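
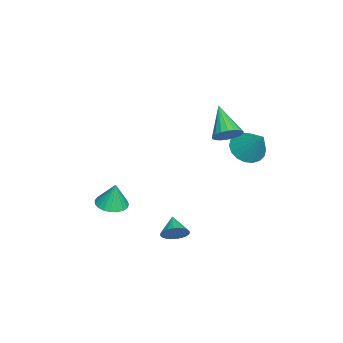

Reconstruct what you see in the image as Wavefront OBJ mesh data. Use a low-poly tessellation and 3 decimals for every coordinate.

v -1.965 2.419 0.572
v -1.425 2.506 1.223
v -3.435 1.701 1.888
v -1.599 2.842 1.212
v -1.845 3.094 1.074
v -2.115 3.213 0.837
v -2.355 3.174 0.548
v -2.518 2.986 0.263
v -2.571 2.685 0.039
v -2.505 2.332 -0.079
v -2.331 1.996 -0.068
v -2.085 1.744 0.07
v -1.815 1.626 0.307
v -1.574 1.664 0.596
v -1.411 1.853 0.881
v -1.358 2.153 1.105
v 3.432 0.601 -3.618
v 3.815 0.08 -3.239
v 2.448 0.299 -3.042
v 3.846 0.313 -3.064
v 3.814 0.589 -2.973
v 3.724 0.867 -2.981
v 3.589 1.105 -3.086
v 3.431 1.266 -3.272
v 3.272 1.326 -3.51
v 3.138 1.276 -3.765
v 3.049 1.122 -3.998
v 3.018 0.89 -4.173
v 3.05 0.614 -4.264
v 3.14 0.335 -4.256
v 3.275 0.097 -4.151
v 3.433 -0.064 -3.965
v 3.591 -0.123 -3.727
v 3.726 -0.073 -3.471
v 0.037 -3.337 -4.007
v 0.926 -3.231 -4.098
v 0.163 -3.083 -2.493
v 0.801 -2.882 -4.147
v 0.543 -2.611 -4.171
v 0.198 -2.466 -4.167
v -0.175 -2.472 -4.135
v -0.511 -2.627 -4.081
v -0.752 -2.905 -4.014
v -0.857 -3.258 -3.946
v -0.807 -3.624 -3.888
v -0.612 -3.941 -3.851
v -0.304 -4.154 -3.841
v 0.063 -4.225 -3.86
v 0.426 -4.142 -3.904
v 0.721 -3.921 -3.965
v 0.898 -3.599 -4.034
v -3.858 3.215 -1.418
v -2.945 3.18 -1.975
v -2.922 4.165 0.058
v -3.139 3.591 -2.116
v -3.476 3.928 -2.119
v -3.889 4.123 -1.983
v -4.295 4.138 -1.736
v -4.615 3.971 -1.425
v -4.785 3.654 -1.113
v -4.771 3.249 -0.862
v -4.577 2.838 -0.721
v -4.24 2.502 -0.718
v -3.827 2.307 -0.853
v -3.421 2.291 -1.101
v -3.101 2.459 -1.412
v -2.931 2.776 -1.723
f 2 1 4
f 2 4 3
f 4 1 5
f 4 5 3
f 5 1 6
f 5 6 3
f 6 1 7
f 6 7 3
f 7 1 8
f 7 8 3
f 8 1 9
f 8 9 3
f 9 1 10
f 9 10 3
f 10 1 11
f 10 11 3
f 11 1 12
f 11 12 3
f 12 1 13
f 12 13 3
f 13 1 14
f 13 14 3
f 14 1 15
f 14 15 3
f 15 1 16
f 15 16 3
f 16 1 2
f 16 2 3
f 18 17 20
f 18 20 19
f 20 17 21
f 20 21 19
f 21 17 22
f 21 22 19
f 22 17 23
f 22 23 19
f 23 17 24
f 23 24 19
f 24 17 25
f 24 25 19
f 25 17 26
f 25 26 19
f 26 17 27
f 26 27 19
f 27 17 28
f 27 28 19
f 28 17 29
f 28 29 19
f 29 17 30
f 29 30 19
f 30 17 31
f 30 31 19
f 31 17 32
f 31 32 19
f 32 17 33
f 32 33 19
f 33 17 34
f 33 34 19
f 34 17 18
f 34 18 19
f 36 35 38
f 36 38 37
f 38 35 39
f 38 39 37
f 39 35 40
f 39 40 37
f 40 35 41
f 40 41 37
f 41 35 42
f 41 42 37
f 42 35 43
f 42 43 37
f 43 35 44
f 43 44 37
f 44 35 45
f 44 45 37
f 45 35 46
f 45 46 37
f 46 35 47
f 46 47 37
f 47 35 48
f 47 48 37
f 48 35 49
f 48 49 37
f 49 35 50
f 49 50 37
f 50 35 51
f 50 51 37
f 51 35 36
f 51 36 37
f 53 52 55
f 53 55 54
f 55 52 56
f 55 56 54
f 56 52 57
f 56 57 54
f 57 52 58
f 57 58 54
f 58 52 59
f 58 59 54
f 59 52 60
f 59 60 54
f 60 52 61
f 60 61 54
f 61 52 62
f 61 62 54
f 62 52 63
f 62 63 54
f 63 52 64
f 63 64 54
f 64 52 65
f 64 65 54
f 65 52 66
f 65 66 54
f 66 52 67
f 66 67 54
f 67 52 53
f 67 53 54



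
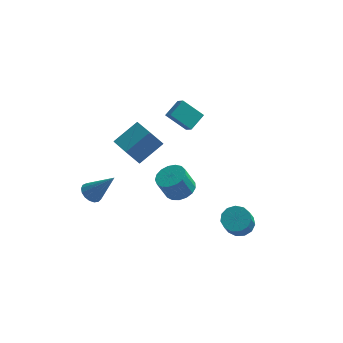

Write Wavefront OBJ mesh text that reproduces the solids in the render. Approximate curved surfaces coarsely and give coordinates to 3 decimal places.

v -3.223 1.511 -0.318
v -1.952 2.646 0.729
v -4.244 3.082 -0.781
v -2.973 4.217 0.266
v -2.447 1.683 -1.446
v -1.176 2.818 -0.399
v -3.468 3.254 -1.909
v -2.197 4.389 -0.862
v 0.231 2.508 1.372
v -1.034 2.668 2.434
v 0.841 3.486 1.951
v -0.425 3.646 3.014
v 0.625 1.934 1.926
v -0.641 2.094 2.989
v 1.234 2.912 2.506
v -0.031 3.072 3.568
v 3.985 -2.004 -2.939
v 4.88 -2.062 -2.87
v 4.731 -2.914 -1.633
v 3.835 -2.856 -1.701
v 4.743 -1.653 -2.605
v 4.593 -2.505 -1.367
v 4.365 -1.354 -2.445
v 4.215 -2.207 -1.208
v 3.867 -1.262 -2.443
v 3.717 -2.115 -1.205
v 3.405 -1.406 -2.597
v 3.256 -2.258 -1.36
v 3.128 -1.739 -2.86
v 2.978 -2.591 -1.623
v 3.123 -2.157 -3.148
v 2.973 -3.009 -1.911
v 3.392 -2.526 -3.37
v 3.242 -3.378 -2.132
v 3.848 -2.729 -3.454
v 3.698 -3.581 -2.217
v 4.349 -2.702 -3.375
v 4.199 -3.554 -2.138
v 4.733 -2.453 -3.158
v 4.583 -3.306 -1.92
v 0.66 -2.988 0.752
v 1.534 -3.099 1.081
v 0.993 -3.343 2.436
v 0.12 -3.232 2.108
v 1.456 -2.658 1.129
v 0.915 -2.902 2.485
v 1.196 -2.293 1.09
v 0.655 -2.537 2.446
v 0.813 -2.088 0.975
v 0.272 -2.332 2.331
v 0.395 -2.088 0.808
v -0.146 -2.332 2.164
v 0.038 -2.295 0.628
v -0.503 -2.539 1.984
v -0.177 -2.66 0.477
v -0.717 -2.904 1.833
v -0.199 -3.101 0.389
v -0.74 -3.345 1.745
v -0.025 -3.516 0.384
v -0.566 -3.76 1.74
v 0.306 -3.809 0.463
v -0.234 -4.053 1.819
v 0.719 -3.915 0.609
v 0.178 -4.159 1.964
v 1.118 -3.808 0.787
v 0.577 -4.052 2.143
v 1.412 -3.514 0.957
v 0.871 -3.758 2.313
v -4.34 -3.724 0.442
v -3.873 -4.106 0.032
v -2.98 -3.816 2.078
v -3.782 -3.774 -0.025
v -3.819 -3.43 0.025
v -3.975 -3.153 0.17
v -4.215 -3.008 0.378
v -4.484 -3.026 0.601
v -4.72 -3.205 0.787
v -4.869 -3.502 0.894
v -4.897 -3.85 0.898
v -4.797 -4.17 0.797
v -4.593 -4.387 0.615
v -4.331 -4.452 0.393
v -4.071 -4.351 0.183
f 2 4 1
f 5 2 1
f 1 4 3
f 3 5 1
f 2 8 4
f 6 2 5
f 6 8 2
f 4 8 3
f 7 5 3
f 3 8 7
f 7 6 5
f 8 6 7
f 10 12 9
f 13 10 9
f 9 12 11
f 11 13 9
f 10 16 12
f 14 10 13
f 14 16 10
f 12 16 11
f 15 13 11
f 11 16 15
f 15 14 13
f 16 14 15
f 18 17 21
f 18 21 19
f 19 21 22
f 19 22 20
f 21 17 23
f 21 23 22
f 22 23 24
f 22 24 20
f 23 17 25
f 23 25 24
f 24 25 26
f 24 26 20
f 25 17 27
f 25 27 26
f 26 27 28
f 26 28 20
f 27 17 29
f 27 29 28
f 28 29 30
f 28 30 20
f 29 17 31
f 29 31 30
f 30 31 32
f 30 32 20
f 31 17 33
f 31 33 32
f 32 33 34
f 32 34 20
f 33 17 35
f 33 35 34
f 34 35 36
f 34 36 20
f 35 17 37
f 35 37 36
f 36 37 38
f 36 38 20
f 37 17 39
f 37 39 38
f 38 39 40
f 38 40 20
f 39 17 18
f 39 18 40
f 40 18 19
f 40 19 20
f 42 41 45
f 42 45 43
f 43 45 46
f 43 46 44
f 45 41 47
f 45 47 46
f 46 47 48
f 46 48 44
f 47 41 49
f 47 49 48
f 48 49 50
f 48 50 44
f 49 41 51
f 49 51 50
f 50 51 52
f 50 52 44
f 51 41 53
f 51 53 52
f 52 53 54
f 52 54 44
f 53 41 55
f 53 55 54
f 54 55 56
f 54 56 44
f 55 41 57
f 55 57 56
f 56 57 58
f 56 58 44
f 57 41 59
f 57 59 58
f 58 59 60
f 58 60 44
f 59 41 61
f 59 61 60
f 60 61 62
f 60 62 44
f 61 41 63
f 61 63 62
f 62 63 64
f 62 64 44
f 63 41 65
f 63 65 64
f 64 65 66
f 64 66 44
f 65 41 67
f 65 67 66
f 66 67 68
f 66 68 44
f 67 41 42
f 67 42 68
f 68 42 43
f 68 43 44
f 70 69 72
f 70 72 71
f 72 69 73
f 72 73 71
f 73 69 74
f 73 74 71
f 74 69 75
f 74 75 71
f 75 69 76
f 75 76 71
f 76 69 77
f 76 77 71
f 77 69 78
f 77 78 71
f 78 69 79
f 78 79 71
f 79 69 80
f 79 80 71
f 80 69 81
f 80 81 71
f 81 69 82
f 81 82 71
f 82 69 83
f 82 83 71
f 83 69 70
f 83 70 71



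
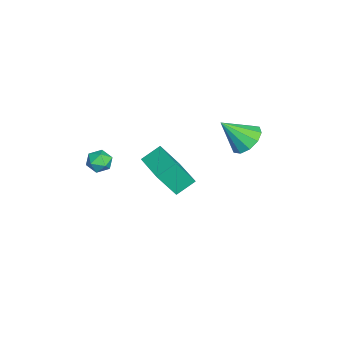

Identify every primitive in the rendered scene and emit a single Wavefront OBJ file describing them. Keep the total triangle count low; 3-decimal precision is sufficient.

v -3.968 -0.834 -2.174
v -4.487 0.059 -1.543
v -4.3 0.088 -3.754
v -4.819 0.981 -3.124
v -2.241 0.059 -2.016
v -2.76 0.952 -1.386
v -2.573 0.981 -3.597
v -3.092 1.874 -2.966
v -0.163 -2.02 0.926
v 0.266 -1.749 1.384
v 0.434 -2.951 0.916
v 0.863 -2.68 1.374
v 0.224 -2.841 1.557
v -0.145 -2.266 1.563
v 0.845 -2.434 0.737
v 0.476 -1.859 0.743
v 0.889 -2.006 1.267
v 0.505 -2.257 1.774
v 0.195 -2.443 0.526
v -0.189 -2.694 1.033
v -3.679 4.263 -0.178
v -3.017 4.816 0.266
v -3.521 3.017 1.138
v -3.557 4.969 0.476
v -4.144 4.853 0.435
v -4.553 4.511 0.161
v -4.628 4.075 -0.243
v -4.34 3.711 -0.623
v -3.8 3.557 -0.832
v -3.213 3.674 -0.792
v -2.804 4.015 -0.517
v -2.729 4.452 -0.113
f 2 4 1
f 5 2 1
f 1 4 3
f 3 5 1
f 2 8 4
f 6 2 5
f 6 8 2
f 4 8 3
f 7 5 3
f 3 8 7
f 7 6 5
f 8 6 7
f 9 20 14
f 9 14 10
f 9 10 16
f 9 16 19
f 9 19 20
f 10 14 18
f 14 20 13
f 20 19 11
f 19 16 15
f 16 10 17
f 12 18 13
f 12 13 11
f 12 11 15
f 12 15 17
f 12 17 18
f 13 18 14
f 11 13 20
f 15 11 19
f 17 15 16
f 18 17 10
f 22 21 24
f 22 24 23
f 24 21 25
f 24 25 23
f 25 21 26
f 25 26 23
f 26 21 27
f 26 27 23
f 27 21 28
f 27 28 23
f 28 21 29
f 28 29 23
f 29 21 30
f 29 30 23
f 30 21 31
f 30 31 23
f 31 21 32
f 31 32 23
f 32 21 22
f 32 22 23



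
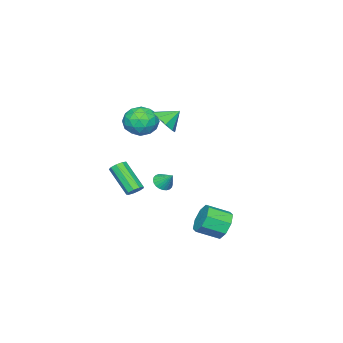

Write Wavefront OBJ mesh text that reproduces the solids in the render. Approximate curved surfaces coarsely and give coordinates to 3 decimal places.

v -1.413 -2.747 2.061
v -0.291 -2.471 2.022
v -1.069 -4.289 1.058
v 0.053 -4.013 1.019
v -0.428 -4.337 2.019
v -0.64 -3.384 2.639
v -0.72 -3.376 0.441
v -0.932 -2.423 1.061
v 0.138 -2.86 1.02
v 0.318 -3.454 1.996
v -1.678 -3.306 1.084
v -1.498 -3.9 2.06
v -0.882 -2.474 2.13
v -0.478 -4.286 0.95
v -0.761 -4.477 1.539
v -0.101 -4.315 1.515
v -1.088 -3.01 2.492
v -0.428 -2.848 2.469
v -0.509 -3.945 2.468
v -0.932 -3.912 0.611
v -0.272 -3.75 0.588
v -1.259 -2.445 1.565
v -0.599 -2.283 1.541
v -0.851 -2.815 0.612
v 0.03 -2.54 1.518
v 0.232 -3.446 0.928
v -0.222 -3.072 0.588
v -0.347 -2.511 0.953
v 0.136 -2.889 2.091
v 0.338 -3.796 1.502
v 0.055 -3.986 2.09
v -0.07 -3.426 2.454
v 0.388 -3.118 1.503
v -1.698 -2.964 1.578
v -1.496 -3.871 0.989
v -1.29 -3.334 0.626
v -1.415 -2.774 0.99
v -1.592 -3.314 2.152
v -1.39 -4.22 1.562
v -1.013 -4.249 2.127
v -1.138 -3.688 2.492
v -1.748 -3.642 1.577
v -1.033 -2.053 -3.284
v -0.59 -1.722 -3.662
v -0.927 -1.247 -2.456
v -0.814 -1.613 -3.74
v -1.072 -1.571 -3.748
v -1.324 -1.602 -3.685
v -1.532 -1.701 -3.562
v -1.663 -1.855 -3.396
v -1.699 -2.038 -3.213
v -1.634 -2.223 -3.041
v -1.477 -2.383 -2.906
v -1.252 -2.492 -2.828
v -0.994 -2.535 -2.82
v -0.743 -2.504 -2.883
v -0.535 -2.404 -3.006
v -0.403 -2.251 -3.172
v -0.367 -2.068 -3.355
v -0.433 -1.882 -3.527
v 1.828 4.349 -3.677
v 2.513 4.49 -4.406
v 3.396 3.471 -3.773
v 2.712 3.331 -3.043
v 2.623 4.96 -3.803
v 3.506 3.941 -3.169
v 2.267 5.073 -3.126
v 3.151 4.054 -2.492
v 1.655 4.762 -2.771
v 2.538 3.743 -2.138
v 1.144 4.209 -2.947
v 2.027 3.19 -2.314
v 1.034 3.739 -3.551
v 1.917 2.72 -2.917
v 1.389 3.626 -4.228
v 2.273 2.607 -3.594
v 2.002 3.937 -4.582
v 2.885 2.918 -3.949
v 1.579 -2.1 -2.964
v 2.008 -1.886 -2.638
v 1.65 -3.425 -1.151
v 1.221 -3.64 -1.476
v 1.665 -1.712 -2.541
v 1.307 -3.251 -1.054
v 1.281 -1.721 -2.642
v 0.923 -3.26 -1.155
v 1.037 -1.907 -2.893
v 0.679 -3.446 -1.406
v 1.046 -2.183 -3.178
v 0.688 -3.722 -1.69
v 1.305 -2.421 -3.362
v 0.947 -3.96 -1.874
v 1.692 -2.509 -3.359
v 1.334 -4.048 -1.872
v 2.026 -2.406 -3.172
v 1.668 -3.945 -1.685
v 2.151 -2.159 -2.887
v 1.793 -3.699 -1.4
v 0.607 -0.78 2.628
v 1.33 -0.136 2.835
v -0.147 -0.18 3.392
v 0.968 0.084 2.306
v 0.438 -0.101 1.928
v -0.013 -0.603 1.877
v -0.174 -1.188 2.177
v 0.03 -1.582 2.689
v 0.505 -1.601 3.171
v 1.027 -1.236 3.4
v 1.353 -0.657 3.267
f 1 38 17
f 38 12 41
f 17 41 6
f 38 41 17
f 1 17 13
f 17 6 18
f 13 18 2
f 17 18 13
f 1 13 22
f 13 2 23
f 22 23 8
f 13 23 22
f 1 22 34
f 22 8 37
f 34 37 11
f 22 37 34
f 1 34 38
f 34 11 42
f 38 42 12
f 34 42 38
f 2 18 29
f 18 6 32
f 29 32 10
f 18 32 29
f 6 41 19
f 41 12 40
f 19 40 5
f 41 40 19
f 12 42 39
f 42 11 35
f 39 35 3
f 42 35 39
f 11 37 36
f 37 8 24
f 36 24 7
f 37 24 36
f 8 23 28
f 23 2 25
f 28 25 9
f 23 25 28
f 4 30 16
f 30 10 31
f 16 31 5
f 30 31 16
f 4 16 14
f 16 5 15
f 14 15 3
f 16 15 14
f 4 14 21
f 14 3 20
f 21 20 7
f 14 20 21
f 4 21 26
f 21 7 27
f 26 27 9
f 21 27 26
f 4 26 30
f 26 9 33
f 30 33 10
f 26 33 30
f 5 31 19
f 31 10 32
f 19 32 6
f 31 32 19
f 3 15 39
f 15 5 40
f 39 40 12
f 15 40 39
f 7 20 36
f 20 3 35
f 36 35 11
f 20 35 36
f 9 27 28
f 27 7 24
f 28 24 8
f 27 24 28
f 10 33 29
f 33 9 25
f 29 25 2
f 33 25 29
f 44 43 46
f 44 46 45
f 46 43 47
f 46 47 45
f 47 43 48
f 47 48 45
f 48 43 49
f 48 49 45
f 49 43 50
f 49 50 45
f 50 43 51
f 50 51 45
f 51 43 52
f 51 52 45
f 52 43 53
f 52 53 45
f 53 43 54
f 53 54 45
f 54 43 55
f 54 55 45
f 55 43 56
f 55 56 45
f 56 43 57
f 56 57 45
f 57 43 58
f 57 58 45
f 58 43 59
f 58 59 45
f 59 43 60
f 59 60 45
f 60 43 44
f 60 44 45
f 62 61 65
f 62 65 63
f 63 65 66
f 63 66 64
f 65 61 67
f 65 67 66
f 66 67 68
f 66 68 64
f 67 61 69
f 67 69 68
f 68 69 70
f 68 70 64
f 69 61 71
f 69 71 70
f 70 71 72
f 70 72 64
f 71 61 73
f 71 73 72
f 72 73 74
f 72 74 64
f 73 61 75
f 73 75 74
f 74 75 76
f 74 76 64
f 75 61 77
f 75 77 76
f 76 77 78
f 76 78 64
f 77 61 62
f 77 62 78
f 78 62 63
f 78 63 64
f 80 79 83
f 80 83 81
f 81 83 84
f 81 84 82
f 83 79 85
f 83 85 84
f 84 85 86
f 84 86 82
f 85 79 87
f 85 87 86
f 86 87 88
f 86 88 82
f 87 79 89
f 87 89 88
f 88 89 90
f 88 90 82
f 89 79 91
f 89 91 90
f 90 91 92
f 90 92 82
f 91 79 93
f 91 93 92
f 92 93 94
f 92 94 82
f 93 79 95
f 93 95 94
f 94 95 96
f 94 96 82
f 95 79 97
f 95 97 96
f 96 97 98
f 96 98 82
f 97 79 80
f 97 80 98
f 98 80 81
f 98 81 82
f 100 99 102
f 100 102 101
f 102 99 103
f 102 103 101
f 103 99 104
f 103 104 101
f 104 99 105
f 104 105 101
f 105 99 106
f 105 106 101
f 106 99 107
f 106 107 101
f 107 99 108
f 107 108 101
f 108 99 109
f 108 109 101
f 109 99 100
f 109 100 101



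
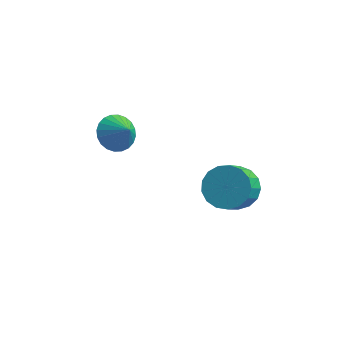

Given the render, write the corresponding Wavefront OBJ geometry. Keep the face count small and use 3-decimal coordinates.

v -3.793 3.111 -1.232
v -3.381 2.615 -1.816
v -3.087 2.729 -0.408
v -3.202 2.903 -1.835
v -3.114 3.223 -1.763
v -3.128 3.525 -1.61
v -3.245 3.765 -1.399
v -3.444 3.905 -1.163
v -3.697 3.924 -0.937
v -3.964 3.819 -0.756
v -4.206 3.607 -0.647
v -4.384 3.319 -0.628
v -4.473 2.999 -0.7
v -4.458 2.697 -0.853
v -4.342 2.457 -1.064
v -4.142 2.317 -1.3
v -3.89 2.298 -1.526
v -3.622 2.403 -1.707
v 1.134 3.347 -3.44
v 2.093 3.115 -3.605
v 2.024 1.961 -2.386
v 1.066 2.193 -2.22
v 2.114 3.462 -3.275
v 2.045 2.308 -2.056
v 1.911 3.782 -2.984
v 1.842 2.628 -1.765
v 1.529 4.003 -2.796
v 1.461 2.849 -1.577
v 1.058 4.073 -2.756
v 0.989 2.919 -1.537
v 0.603 3.977 -2.873
v 0.535 2.823 -1.654
v 0.271 3.737 -3.119
v 0.202 2.583 -1.9
v 0.136 3.407 -3.439
v 0.068 2.253 -2.22
v 0.23 3.063 -3.759
v 0.161 1.91 -2.54
v 0.531 2.785 -4.005
v 0.463 1.631 -2.786
v 0.97 2.635 -4.123
v 0.902 1.481 -2.903
v 1.447 2.648 -4.083
v 1.379 1.495 -2.864
v 1.852 2.822 -3.896
v 1.784 1.668 -2.677
f 2 1 4
f 2 4 3
f 4 1 5
f 4 5 3
f 5 1 6
f 5 6 3
f 6 1 7
f 6 7 3
f 7 1 8
f 7 8 3
f 8 1 9
f 8 9 3
f 9 1 10
f 9 10 3
f 10 1 11
f 10 11 3
f 11 1 12
f 11 12 3
f 12 1 13
f 12 13 3
f 13 1 14
f 13 14 3
f 14 1 15
f 14 15 3
f 15 1 16
f 15 16 3
f 16 1 17
f 16 17 3
f 17 1 18
f 17 18 3
f 18 1 2
f 18 2 3
f 20 19 23
f 20 23 21
f 21 23 24
f 21 24 22
f 23 19 25
f 23 25 24
f 24 25 26
f 24 26 22
f 25 19 27
f 25 27 26
f 26 27 28
f 26 28 22
f 27 19 29
f 27 29 28
f 28 29 30
f 28 30 22
f 29 19 31
f 29 31 30
f 30 31 32
f 30 32 22
f 31 19 33
f 31 33 32
f 32 33 34
f 32 34 22
f 33 19 35
f 33 35 34
f 34 35 36
f 34 36 22
f 35 19 37
f 35 37 36
f 36 37 38
f 36 38 22
f 37 19 39
f 37 39 38
f 38 39 40
f 38 40 22
f 39 19 41
f 39 41 40
f 40 41 42
f 40 42 22
f 41 19 43
f 41 43 42
f 42 43 44
f 42 44 22
f 43 19 45
f 43 45 44
f 44 45 46
f 44 46 22
f 45 19 20
f 45 20 46
f 46 20 21
f 46 21 22



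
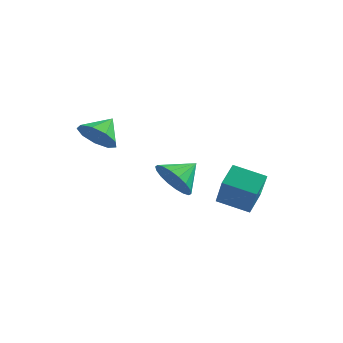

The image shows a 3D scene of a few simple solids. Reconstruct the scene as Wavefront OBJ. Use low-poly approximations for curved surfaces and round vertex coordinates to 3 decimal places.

v 2.542 0.82 -1.236
v 2.571 1.882 -0.636
v 1.871 1.75 -2.85
v 1.9 2.812 -2.25
v 4 1.048 -1.71
v 4.029 2.11 -1.11
v 3.329 1.978 -3.324
v 3.358 3.04 -2.724
v 2.078 -2.904 0.417
v 2.907 -3.015 -0.13
v 2.622 -1.916 1.043
v 2.667 -2.729 -0.372
v 2.309 -2.478 -0.457
v 1.906 -2.311 -0.37
v 1.537 -2.262 -0.126
v 1.275 -2.34 0.225
v 1.172 -2.529 0.614
v 1.248 -2.793 0.964
v 1.489 -3.079 1.206
v 1.846 -3.33 1.292
v 2.249 -3.497 1.204
v 2.618 -3.546 0.961
v 2.881 -3.468 0.61
v 2.984 -3.279 0.22
v -1.091 -3.236 2.351
v -0.171 -3.423 2.312
v -0.869 -2.284 3.029
v -0.338 -3.037 1.825
v -0.858 -2.745 1.584
v -1.487 -2.682 1.703
v -1.93 -2.879 2.124
v -1.982 -3.243 2.652
v -1.616 -3.603 3.039
v -1.005 -3.792 3.104
v -0.434 -3.721 2.817
f 2 4 1
f 5 2 1
f 1 4 3
f 3 5 1
f 2 8 4
f 6 2 5
f 6 8 2
f 4 8 3
f 7 5 3
f 3 8 7
f 7 6 5
f 8 6 7
f 10 9 12
f 10 12 11
f 12 9 13
f 12 13 11
f 13 9 14
f 13 14 11
f 14 9 15
f 14 15 11
f 15 9 16
f 15 16 11
f 16 9 17
f 16 17 11
f 17 9 18
f 17 18 11
f 18 9 19
f 18 19 11
f 19 9 20
f 19 20 11
f 20 9 21
f 20 21 11
f 21 9 22
f 21 22 11
f 22 9 23
f 22 23 11
f 23 9 24
f 23 24 11
f 24 9 10
f 24 10 11
f 26 25 28
f 26 28 27
f 28 25 29
f 28 29 27
f 29 25 30
f 29 30 27
f 30 25 31
f 30 31 27
f 31 25 32
f 31 32 27
f 32 25 33
f 32 33 27
f 33 25 34
f 33 34 27
f 34 25 35
f 34 35 27
f 35 25 26
f 35 26 27



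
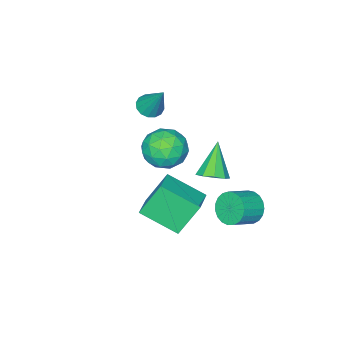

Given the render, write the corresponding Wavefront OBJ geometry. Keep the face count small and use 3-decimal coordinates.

v -1.531 -1.542 -0.471
v -0.934 -1.736 -0.417
v -1.349 -0.538 1.131
v -0.918 -1.461 -0.592
v -1.066 -1.208 -0.734
v -1.338 -1.044 -0.805
v -1.662 -1.013 -0.788
v -1.951 -1.124 -0.685
v -2.128 -1.348 -0.526
v -2.144 -1.623 -0.351
v -1.996 -1.876 -0.209
v -1.724 -2.04 -0.137
v -1.399 -2.071 -0.155
v -1.11 -1.96 -0.258
v -1.811 3.985 -3.873
v -1.482 4.54 -4.363
v -0.42 4.409 -3.798
v -0.749 3.855 -3.307
v -1.594 4.73 -4.108
v -0.532 4.599 -3.543
v -1.744 4.79 -3.812
v -0.682 4.659 -3.247
v -1.905 4.712 -3.527
v -0.843 4.581 -2.962
v -2.05 4.508 -3.302
v -0.988 4.377 -2.737
v -2.154 4.214 -3.175
v -1.092 4.083 -2.61
v -2.198 3.88 -3.169
v -1.136 3.749 -2.604
v -2.176 3.565 -3.284
v -1.114 3.434 -2.719
v -2.09 3.322 -3.502
v -1.028 3.191 -2.937
v -1.956 3.194 -3.783
v -0.894 3.063 -3.218
v -1.797 3.203 -4.08
v -0.735 3.072 -3.515
v -1.641 3.347 -4.341
v -0.579 3.216 -3.776
v -1.513 3.601 -4.521
v -0.452 3.47 -3.956
v -1.438 3.923 -4.589
v -0.376 3.792 -4.024
v -1.427 4.255 -4.533
v -0.365 4.124 -3.968
v -0.001 1.027 -2.423
v 1.04 1.701 -2.068
v -0.715 2.574 -3.265
v 0.326 3.248 -2.91
v 0.814 0.572 -3.95
v 1.855 1.246 -3.595
v 0.1 2.119 -4.792
v 1.141 2.793 -4.437
v -0.786 2.827 -1.885
v -0.196 2.847 -1.474
v -1.694 2.253 -0.555
v -0.433 3.278 -1.45
v -0.835 3.498 -1.629
v -1.215 3.404 -1.929
v -1.394 3.04 -2.208
v -1.289 2.576 -2.336
v -0.949 2.23 -2.254
v -0.532 2.163 -1.999
v -0.235 2.407 -1.691
v -1.956 -0.095 -1.762
v -1.271 0.699 -1.536
v -0.709 -0.919 -2.644
v -0.024 -0.125 -2.418
v -0.365 -0.778 -1.638
v -1.136 -0.269 -1.093
v -0.844 0.049 -3.087
v -1.615 0.558 -2.542
v -0.584 0.788 -2.354
v -0.288 0.277 -1.459
v -1.692 -0.497 -2.721
v -1.396 -1.008 -1.826
v -1.723 0.374 -1.571
v -0.257 -0.594 -2.609
v -0.458 -0.978 -2.15
v -0.055 -0.511 -2.017
v -1.643 -0.195 -1.311
v -1.241 0.272 -1.178
v -0.709 -0.596 -1.239
v -0.739 -0.492 -3.002
v -0.337 -0.025 -2.869
v -1.925 0.291 -2.163
v -1.522 0.758 -2.03
v -1.271 0.376 -2.941
v -0.917 0.893 -1.919
v -0.184 0.409 -2.438
v -0.666 0.511 -2.831
v -1.119 0.81 -2.511
v -0.743 0.593 -1.393
v -0.01 0.108 -1.912
v -0.21 -0.275 -1.454
v -0.663 0.024 -1.133
v -0.339 0.645 -1.874
v -1.97 -0.328 -2.268
v -1.237 -0.813 -2.787
v -1.317 -0.244 -3.047
v -1.77 0.055 -2.726
v -1.796 -0.629 -1.742
v -1.063 -1.113 -2.261
v -0.861 -1.03 -1.669
v -1.314 -0.731 -1.349
v -1.641 -0.865 -2.306
f 2 1 4
f 2 4 3
f 4 1 5
f 4 5 3
f 5 1 6
f 5 6 3
f 6 1 7
f 6 7 3
f 7 1 8
f 7 8 3
f 8 1 9
f 8 9 3
f 9 1 10
f 9 10 3
f 10 1 11
f 10 11 3
f 11 1 12
f 11 12 3
f 12 1 13
f 12 13 3
f 13 1 14
f 13 14 3
f 14 1 2
f 14 2 3
f 16 15 19
f 16 19 17
f 17 19 20
f 17 20 18
f 19 15 21
f 19 21 20
f 20 21 22
f 20 22 18
f 21 15 23
f 21 23 22
f 22 23 24
f 22 24 18
f 23 15 25
f 23 25 24
f 24 25 26
f 24 26 18
f 25 15 27
f 25 27 26
f 26 27 28
f 26 28 18
f 27 15 29
f 27 29 28
f 28 29 30
f 28 30 18
f 29 15 31
f 29 31 30
f 30 31 32
f 30 32 18
f 31 15 33
f 31 33 32
f 32 33 34
f 32 34 18
f 33 15 35
f 33 35 34
f 34 35 36
f 34 36 18
f 35 15 37
f 35 37 36
f 36 37 38
f 36 38 18
f 37 15 39
f 37 39 38
f 38 39 40
f 38 40 18
f 39 15 41
f 39 41 40
f 40 41 42
f 40 42 18
f 41 15 43
f 41 43 42
f 42 43 44
f 42 44 18
f 43 15 45
f 43 45 44
f 44 45 46
f 44 46 18
f 45 15 16
f 45 16 46
f 46 16 17
f 46 17 18
f 48 50 47
f 51 48 47
f 47 50 49
f 49 51 47
f 48 54 50
f 52 48 51
f 52 54 48
f 50 54 49
f 53 51 49
f 49 54 53
f 53 52 51
f 54 52 53
f 56 55 58
f 56 58 57
f 58 55 59
f 58 59 57
f 59 55 60
f 59 60 57
f 60 55 61
f 60 61 57
f 61 55 62
f 61 62 57
f 62 55 63
f 62 63 57
f 63 55 64
f 63 64 57
f 64 55 65
f 64 65 57
f 65 55 56
f 65 56 57
f 66 103 82
f 103 77 106
f 82 106 71
f 103 106 82
f 66 82 78
f 82 71 83
f 78 83 67
f 82 83 78
f 66 78 87
f 78 67 88
f 87 88 73
f 78 88 87
f 66 87 99
f 87 73 102
f 99 102 76
f 87 102 99
f 66 99 103
f 99 76 107
f 103 107 77
f 99 107 103
f 67 83 94
f 83 71 97
f 94 97 75
f 83 97 94
f 71 106 84
f 106 77 105
f 84 105 70
f 106 105 84
f 77 107 104
f 107 76 100
f 104 100 68
f 107 100 104
f 76 102 101
f 102 73 89
f 101 89 72
f 102 89 101
f 73 88 93
f 88 67 90
f 93 90 74
f 88 90 93
f 69 95 81
f 95 75 96
f 81 96 70
f 95 96 81
f 69 81 79
f 81 70 80
f 79 80 68
f 81 80 79
f 69 79 86
f 79 68 85
f 86 85 72
f 79 85 86
f 69 86 91
f 86 72 92
f 91 92 74
f 86 92 91
f 69 91 95
f 91 74 98
f 95 98 75
f 91 98 95
f 70 96 84
f 96 75 97
f 84 97 71
f 96 97 84
f 68 80 104
f 80 70 105
f 104 105 77
f 80 105 104
f 72 85 101
f 85 68 100
f 101 100 76
f 85 100 101
f 74 92 93
f 92 72 89
f 93 89 73
f 92 89 93
f 75 98 94
f 98 74 90
f 94 90 67
f 98 90 94



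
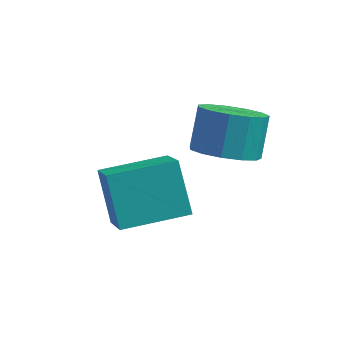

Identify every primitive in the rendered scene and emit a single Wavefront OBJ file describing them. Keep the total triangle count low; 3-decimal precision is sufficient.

v -0.225 -2.131 1.144
v 0.374 -3.367 2.384
v 1.563 -1.155 1.253
v 2.163 -2.392 2.492
v 0.397 -3.128 -0.152
v 0.997 -4.365 1.087
v 2.186 -2.153 -0.044
v 2.785 -3.389 1.196
v 3.362 -1.922 2.634
v 4.353 -1.79 2.491
v 4.389 -0.905 3.563
v 3.398 -1.038 3.706
v 4.091 -1.396 2.175
v 4.127 -0.511 3.247
v 3.598 -1.169 2.004
v 3.634 -0.284 3.076
v 3.03 -1.181 2.034
v 3.066 -0.297 3.105
v 2.567 -1.429 2.254
v 2.603 -0.544 3.325
v 2.357 -1.833 2.595
v 2.393 -0.949 3.666
v 2.465 -2.266 2.948
v 2.502 -1.381 4.02
v 2.859 -2.589 3.202
v 2.895 -1.705 4.273
v 3.412 -2.701 3.275
v 3.448 -1.817 4.347
v 3.949 -2.566 3.145
v 3.986 -1.681 4.217
v 4.3 -2.226 2.853
v 4.336 -1.341 3.925
f 2 4 1
f 5 2 1
f 1 4 3
f 3 5 1
f 2 8 4
f 6 2 5
f 6 8 2
f 4 8 3
f 7 5 3
f 3 8 7
f 7 6 5
f 8 6 7
f 10 9 13
f 10 13 11
f 11 13 14
f 11 14 12
f 13 9 15
f 13 15 14
f 14 15 16
f 14 16 12
f 15 9 17
f 15 17 16
f 16 17 18
f 16 18 12
f 17 9 19
f 17 19 18
f 18 19 20
f 18 20 12
f 19 9 21
f 19 21 20
f 20 21 22
f 20 22 12
f 21 9 23
f 21 23 22
f 22 23 24
f 22 24 12
f 23 9 25
f 23 25 24
f 24 25 26
f 24 26 12
f 25 9 27
f 25 27 26
f 26 27 28
f 26 28 12
f 27 9 29
f 27 29 28
f 28 29 30
f 28 30 12
f 29 9 31
f 29 31 30
f 30 31 32
f 30 32 12
f 31 9 10
f 31 10 32
f 32 10 11
f 32 11 12



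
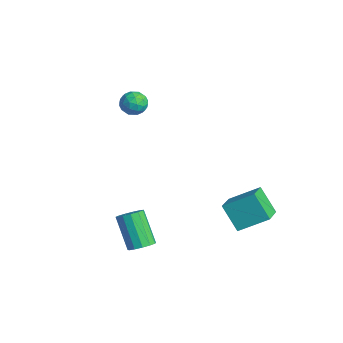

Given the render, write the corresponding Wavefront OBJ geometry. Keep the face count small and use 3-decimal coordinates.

v 3.166 2.336 -5.335
v 2.153 1.937 -3.99
v 3.838 3.794 -4.396
v 2.825 3.395 -3.051
v 4.415 1.345 -4.689
v 3.402 0.946 -3.344
v 5.087 2.803 -3.75
v 4.074 2.404 -2.405
v -3.127 -0.844 0.751
v -2.599 -0.495 1.256
v -2.761 -2.025 1.184
v -2.233 -1.676 1.689
v -3.028 -1.598 1.818
v -3.254 -0.868 1.551
v -2.106 -1.652 0.889
v -2.332 -0.922 0.622
v -1.967 -0.995 1.341
v -2.537 -0.961 1.915
v -2.823 -1.559 0.525
v -3.393 -1.525 1.099
v -2.895 -0.566 0.966
v -2.465 -1.954 1.474
v -2.932 -1.908 1.55
v -2.622 -1.703 1.847
v -3.28 -0.785 1.139
v -2.97 -0.58 1.435
v -3.222 -1.228 1.766
v -2.39 -1.94 1.005
v -2.08 -1.735 1.301
v -2.738 -0.817 0.593
v -2.428 -0.612 0.89
v -2.138 -1.292 0.674
v -2.213 -0.655 1.313
v -1.998 -1.349 1.567
v -1.924 -1.335 1.097
v -2.056 -0.906 0.94
v -2.548 -0.635 1.65
v -2.333 -1.329 1.904
v -2.801 -1.283 1.98
v -2.934 -0.854 1.823
v -2.177 -0.929 1.7
v -3.027 -1.191 0.536
v -2.812 -1.885 0.79
v -2.426 -1.666 0.617
v -2.559 -1.237 0.46
v -3.362 -1.171 0.873
v -3.147 -1.865 1.127
v -3.304 -1.614 1.5
v -3.436 -1.185 1.343
v -3.183 -1.591 0.74
v 4.317 -3.814 -4.243
v 4.885 -4.012 -3.83
v 3.652 -4.123 -2.184
v 3.083 -3.926 -2.597
v 4.868 -3.601 -3.815
v 3.635 -3.712 -2.169
v 4.676 -3.258 -3.936
v 3.443 -3.369 -2.29
v 4.37 -3.092 -4.154
v 3.136 -3.203 -2.508
v 4.047 -3.155 -4.401
v 2.813 -3.266 -2.755
v 3.809 -3.427 -4.597
v 2.576 -3.539 -2.951
v 3.733 -3.823 -4.681
v 2.499 -3.934 -3.035
v 3.842 -4.215 -4.626
v 2.609 -4.327 -2.98
v 4.102 -4.481 -4.449
v 2.868 -4.592 -2.803
v 4.43 -4.535 -4.207
v 3.196 -4.646 -2.561
v 4.722 -4.36 -3.976
v 3.489 -4.471 -2.33
f 2 4 1
f 5 2 1
f 1 4 3
f 3 5 1
f 2 8 4
f 6 2 5
f 6 8 2
f 4 8 3
f 7 5 3
f 3 8 7
f 7 6 5
f 8 6 7
f 9 46 25
f 46 20 49
f 25 49 14
f 46 49 25
f 9 25 21
f 25 14 26
f 21 26 10
f 25 26 21
f 9 21 30
f 21 10 31
f 30 31 16
f 21 31 30
f 9 30 42
f 30 16 45
f 42 45 19
f 30 45 42
f 9 42 46
f 42 19 50
f 46 50 20
f 42 50 46
f 10 26 37
f 26 14 40
f 37 40 18
f 26 40 37
f 14 49 27
f 49 20 48
f 27 48 13
f 49 48 27
f 20 50 47
f 50 19 43
f 47 43 11
f 50 43 47
f 19 45 44
f 45 16 32
f 44 32 15
f 45 32 44
f 16 31 36
f 31 10 33
f 36 33 17
f 31 33 36
f 12 38 24
f 38 18 39
f 24 39 13
f 38 39 24
f 12 24 22
f 24 13 23
f 22 23 11
f 24 23 22
f 12 22 29
f 22 11 28
f 29 28 15
f 22 28 29
f 12 29 34
f 29 15 35
f 34 35 17
f 29 35 34
f 12 34 38
f 34 17 41
f 38 41 18
f 34 41 38
f 13 39 27
f 39 18 40
f 27 40 14
f 39 40 27
f 11 23 47
f 23 13 48
f 47 48 20
f 23 48 47
f 15 28 44
f 28 11 43
f 44 43 19
f 28 43 44
f 17 35 36
f 35 15 32
f 36 32 16
f 35 32 36
f 18 41 37
f 41 17 33
f 37 33 10
f 41 33 37
f 52 51 55
f 52 55 53
f 53 55 56
f 53 56 54
f 55 51 57
f 55 57 56
f 56 57 58
f 56 58 54
f 57 51 59
f 57 59 58
f 58 59 60
f 58 60 54
f 59 51 61
f 59 61 60
f 60 61 62
f 60 62 54
f 61 51 63
f 61 63 62
f 62 63 64
f 62 64 54
f 63 51 65
f 63 65 64
f 64 65 66
f 64 66 54
f 65 51 67
f 65 67 66
f 66 67 68
f 66 68 54
f 67 51 69
f 67 69 68
f 68 69 70
f 68 70 54
f 69 51 71
f 69 71 70
f 70 71 72
f 70 72 54
f 71 51 73
f 71 73 72
f 72 73 74
f 72 74 54
f 73 51 52
f 73 52 74
f 74 52 53
f 74 53 54



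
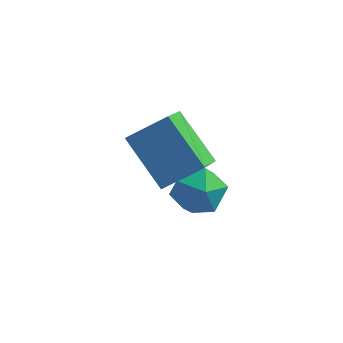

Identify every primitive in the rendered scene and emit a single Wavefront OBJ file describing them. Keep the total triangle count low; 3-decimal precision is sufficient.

v -1.187 3.951 -4.443
v -0.714 4.187 -3.902
v -1.026 2.793 -4.078
v -0.553 3.029 -3.537
v -1.291 3.189 -3.49
v -1.391 3.904 -3.716
v -0.349 3.076 -4.264
v -0.449 3.791 -4.49
v -0.196 3.647 -3.791
v -0.778 3.716 -3.313
v -0.962 3.264 -4.667
v -1.544 3.333 -4.189
v -2.318 3.382 -2.111
v -2.273 2.38 -1.453
v -1.447 3.838 -1.476
v -1.403 2.835 -0.818
v -1.257 2.765 -3.122
v -1.213 1.762 -2.464
v -0.387 3.22 -2.487
v -0.342 2.218 -1.829
f 1 12 6
f 1 6 2
f 1 2 8
f 1 8 11
f 1 11 12
f 2 6 10
f 6 12 5
f 12 11 3
f 11 8 7
f 8 2 9
f 4 10 5
f 4 5 3
f 4 3 7
f 4 7 9
f 4 9 10
f 5 10 6
f 3 5 12
f 7 3 11
f 9 7 8
f 10 9 2
f 14 16 13
f 17 14 13
f 13 16 15
f 15 17 13
f 14 20 16
f 18 14 17
f 18 20 14
f 16 20 15
f 19 17 15
f 15 20 19
f 19 18 17
f 20 18 19



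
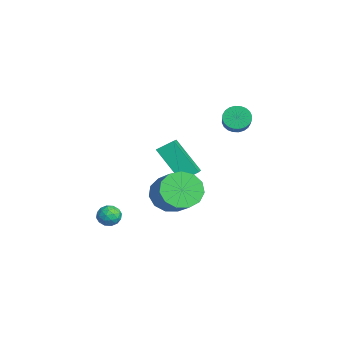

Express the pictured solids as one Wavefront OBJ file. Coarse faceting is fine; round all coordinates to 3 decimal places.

v -1.445 0.002 0.763
v -1.432 0.838 1.274
v -0.434 1.004 -0.901
v -0.421 1.84 -0.39
v -0.239 -0.34 1.29
v -0.226 0.496 1.801
v 0.772 0.662 -0.374
v 0.785 1.498 0.137
v 0.252 3.379 3.112
v 0.618 3.669 2.618
v 2.173 3.372 3.594
v 1.808 3.081 4.088
v 0.562 3.878 2.771
v 2.117 3.581 3.746
v 0.459 4.012 2.975
v 2.014 3.715 3.951
v 0.325 4.049 3.201
v 1.88 3.752 4.177
v 0.179 3.984 3.413
v 1.734 3.687 4.389
v 0.045 3.827 3.579
v 1.6 3.53 4.555
v -0.058 3.601 3.675
v 1.497 3.304 4.65
v -0.114 3.342 3.684
v 1.442 3.045 4.66
v -0.113 3.088 3.606
v 1.442 2.791 4.582
v -0.057 2.879 3.454
v 1.498 2.582 4.429
v 0.046 2.745 3.249
v 1.601 2.448 4.225
v 0.18 2.708 3.023
v 1.735 2.411 3.999
v 0.326 2.773 2.811
v 1.881 2.476 3.787
v 0.46 2.93 2.645
v 2.015 2.633 3.621
v 0.563 3.156 2.55
v 2.118 2.859 3.525
v 0.618 3.415 2.54
v 2.174 3.118 3.516
v 1.718 0.034 -0.678
v 2.331 -0.339 -1.471
v 3.796 -0.087 -0.456
v 3.182 0.286 0.338
v 2.288 0.257 -1.555
v 3.753 0.508 -0.54
v 2.063 0.781 -1.361
v 3.528 1.033 -0.346
v 1.729 1.069 -0.95
v 3.193 1.321 0.065
v 1.391 1.028 -0.452
v 2.856 1.28 0.563
v 1.157 0.671 -0.026
v 2.622 0.923 0.989
v 1.101 0.113 0.193
v 2.566 0.364 1.208
v 1.241 -0.471 0.136
v 2.705 -0.219 1.151
v 1.532 -0.894 -0.179
v 2.997 -0.643 0.836
v 1.882 -1.023 -0.653
v 3.347 -0.771 0.362
v 2.18 -0.816 -1.134
v 3.645 -0.564 -0.119
v 0.599 -2.158 -2.74
v 0.946 -2.642 -2.978
v 0.254 -2.778 -1.982
v 0.601 -3.262 -2.22
v 0.894 -2.76 -1.948
v 1.107 -2.377 -2.416
v 0.093 -3.043 -2.544
v 0.306 -2.66 -3.012
v 0.633 -3.189 -2.857
v 1.129 -3.014 -2.488
v 0.071 -2.406 -2.472
v 0.567 -2.231 -2.103
v 0.803 -2.346 -2.925
v 0.397 -3.074 -2.035
v 0.569 -2.78 -1.875
v 0.774 -3.064 -2.015
v 0.897 -2.19 -2.595
v 1.102 -2.474 -2.735
v 1.071 -2.544 -2.13
v 0.098 -2.946 -2.225
v 0.303 -3.23 -2.365
v 0.426 -2.356 -2.945
v 0.631 -2.64 -3.085
v 0.129 -2.876 -2.83
v 0.823 -2.951 -2.994
v 0.62 -3.316 -2.549
v 0.322 -3.187 -2.739
v 0.447 -2.962 -3.014
v 1.114 -2.849 -2.777
v 0.912 -3.213 -2.332
v 1.084 -2.918 -2.172
v 1.209 -2.693 -2.447
v 0.93 -3.17 -2.706
v 0.288 -2.207 -2.628
v 0.086 -2.571 -2.183
v -0.009 -2.727 -2.513
v 0.116 -2.502 -2.788
v 0.58 -2.104 -2.411
v 0.377 -2.469 -1.966
v 0.753 -2.458 -1.946
v 0.878 -2.233 -2.221
v 0.27 -2.25 -2.254
f 2 4 1
f 5 2 1
f 1 4 3
f 3 5 1
f 2 8 4
f 6 2 5
f 6 8 2
f 4 8 3
f 7 5 3
f 3 8 7
f 7 6 5
f 8 6 7
f 10 9 13
f 10 13 11
f 11 13 14
f 11 14 12
f 13 9 15
f 13 15 14
f 14 15 16
f 14 16 12
f 15 9 17
f 15 17 16
f 16 17 18
f 16 18 12
f 17 9 19
f 17 19 18
f 18 19 20
f 18 20 12
f 19 9 21
f 19 21 20
f 20 21 22
f 20 22 12
f 21 9 23
f 21 23 22
f 22 23 24
f 22 24 12
f 23 9 25
f 23 25 24
f 24 25 26
f 24 26 12
f 25 9 27
f 25 27 26
f 26 27 28
f 26 28 12
f 27 9 29
f 27 29 28
f 28 29 30
f 28 30 12
f 29 9 31
f 29 31 30
f 30 31 32
f 30 32 12
f 31 9 33
f 31 33 32
f 32 33 34
f 32 34 12
f 33 9 35
f 33 35 34
f 34 35 36
f 34 36 12
f 35 9 37
f 35 37 36
f 36 37 38
f 36 38 12
f 37 9 39
f 37 39 38
f 38 39 40
f 38 40 12
f 39 9 41
f 39 41 40
f 40 41 42
f 40 42 12
f 41 9 10
f 41 10 42
f 42 10 11
f 42 11 12
f 44 43 47
f 44 47 45
f 45 47 48
f 45 48 46
f 47 43 49
f 47 49 48
f 48 49 50
f 48 50 46
f 49 43 51
f 49 51 50
f 50 51 52
f 50 52 46
f 51 43 53
f 51 53 52
f 52 53 54
f 52 54 46
f 53 43 55
f 53 55 54
f 54 55 56
f 54 56 46
f 55 43 57
f 55 57 56
f 56 57 58
f 56 58 46
f 57 43 59
f 57 59 58
f 58 59 60
f 58 60 46
f 59 43 61
f 59 61 60
f 60 61 62
f 60 62 46
f 61 43 63
f 61 63 62
f 62 63 64
f 62 64 46
f 63 43 65
f 63 65 64
f 64 65 66
f 64 66 46
f 65 43 44
f 65 44 66
f 66 44 45
f 66 45 46
f 67 104 83
f 104 78 107
f 83 107 72
f 104 107 83
f 67 83 79
f 83 72 84
f 79 84 68
f 83 84 79
f 67 79 88
f 79 68 89
f 88 89 74
f 79 89 88
f 67 88 100
f 88 74 103
f 100 103 77
f 88 103 100
f 67 100 104
f 100 77 108
f 104 108 78
f 100 108 104
f 68 84 95
f 84 72 98
f 95 98 76
f 84 98 95
f 72 107 85
f 107 78 106
f 85 106 71
f 107 106 85
f 78 108 105
f 108 77 101
f 105 101 69
f 108 101 105
f 77 103 102
f 103 74 90
f 102 90 73
f 103 90 102
f 74 89 94
f 89 68 91
f 94 91 75
f 89 91 94
f 70 96 82
f 96 76 97
f 82 97 71
f 96 97 82
f 70 82 80
f 82 71 81
f 80 81 69
f 82 81 80
f 70 80 87
f 80 69 86
f 87 86 73
f 80 86 87
f 70 87 92
f 87 73 93
f 92 93 75
f 87 93 92
f 70 92 96
f 92 75 99
f 96 99 76
f 92 99 96
f 71 97 85
f 97 76 98
f 85 98 72
f 97 98 85
f 69 81 105
f 81 71 106
f 105 106 78
f 81 106 105
f 73 86 102
f 86 69 101
f 102 101 77
f 86 101 102
f 75 93 94
f 93 73 90
f 94 90 74
f 93 90 94
f 76 99 95
f 99 75 91
f 95 91 68
f 99 91 95



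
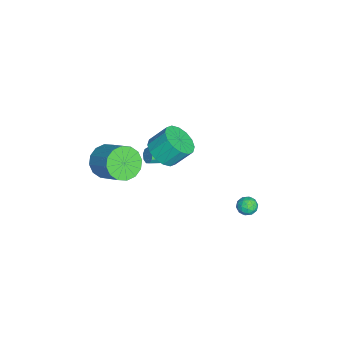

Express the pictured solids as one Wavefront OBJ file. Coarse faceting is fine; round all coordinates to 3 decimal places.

v 0.058 -0.793 -1.523
v 0.274 -0.51 -1.144
v 1.057 -1.944 -0.518
v 0.842 -2.227 -0.897
v -0.041 -0.635 -1.037
v 0.742 -2.07 -0.412
v -0.31 -0.835 -1.158
v 0.473 -2.269 -0.532
v -0.406 -1.015 -1.45
v 0.377 -2.449 -0.824
v -0.285 -1.091 -1.775
v 0.498 -2.525 -1.15
v -0.003 -1.027 -1.983
v 0.78 -2.462 -1.357
v 0.307 -0.854 -1.975
v 1.091 -2.289 -1.349
v 0.502 -0.652 -1.756
v 1.285 -2.087 -1.13
v 0.488 -0.516 -1.428
v 1.272 -1.951 -0.802
v 3.092 3.79 -3.138
v 3.5 3.508 -2.747
v 2.32 3.292 -2.693
v 2.728 3.01 -2.302
v 2.617 3.629 -2.249
v 3.094 3.937 -2.524
v 2.726 2.863 -2.916
v 3.203 3.171 -3.191
v 3.274 2.936 -2.61
v 3.206 3.409 -2.198
v 2.614 3.391 -3.242
v 2.546 3.864 -2.83
v 3.364 3.693 -2.982
v 2.456 3.107 -2.458
v 2.391 3.471 -2.427
v 2.63 3.305 -2.198
v 3.125 3.945 -2.851
v 3.364 3.779 -2.621
v 2.845 3.85 -2.328
v 2.456 3.021 -2.819
v 2.695 2.855 -2.589
v 3.19 3.495 -3.242
v 3.429 3.329 -3.013
v 2.975 2.95 -3.112
v 3.47 3.191 -2.671
v 3.017 2.898 -2.41
v 3.016 2.812 -2.77
v 3.296 2.993 -2.932
v 3.43 3.469 -2.429
v 2.977 3.176 -2.167
v 2.911 3.54 -2.136
v 3.192 3.721 -2.298
v 3.297 3.132 -2.348
v 2.843 3.624 -3.273
v 2.39 3.331 -3.011
v 2.628 3.079 -3.142
v 2.909 3.26 -3.304
v 2.803 3.902 -3.03
v 2.35 3.609 -2.769
v 2.524 3.807 -2.508
v 2.804 3.988 -2.67
v 2.523 3.668 -3.092
v 2.132 -1.277 0.903
v 2.761 -1.875 1.495
v 2.637 -0.94 2.57
v 2.008 -0.343 1.977
v 3.094 -1.533 1.236
v 2.97 -0.598 2.311
v 3.17 -1.122 0.887
v 3.046 -0.188 1.962
v 2.968 -0.754 0.543
v 2.844 0.181 1.618
v 2.542 -0.525 0.295
v 2.418 0.41 1.37
v 2.006 -0.498 0.21
v 1.882 0.437 1.285
v 1.503 -0.68 0.31
v 1.379 0.255 1.385
v 1.17 -1.022 0.569
v 1.046 -0.087 1.644
v 1.094 -1.432 0.918
v 0.97 -0.498 1.993
v 1.296 -1.801 1.262
v 1.172 -0.866 2.337
v 1.722 -2.03 1.51
v 1.598 -1.095 2.585
v 2.258 -2.057 1.595
v 2.134 -1.122 2.67
v 2.834 -4.178 0.481
v 3.69 -4.424 -0.13
v 4.802 -3.329 0.988
v 3.946 -3.082 1.599
v 3.473 -3.965 -0.363
v 4.585 -2.87 0.755
v 3.084 -3.562 -0.371
v 4.197 -2.467 0.747
v 2.629 -3.325 -0.15
v 3.741 -2.23 0.968
v 2.228 -3.316 0.24
v 3.341 -2.221 1.358
v 1.99 -3.538 0.694
v 3.102 -2.443 1.812
v 1.978 -3.931 1.092
v 3.09 -2.836 2.21
v 2.195 -4.39 1.325
v 3.307 -3.295 2.443
v 2.583 -4.793 1.333
v 3.696 -3.698 2.451
v 3.039 -5.03 1.112
v 4.151 -3.935 2.23
v 3.439 -5.039 0.722
v 4.552 -3.944 1.84
v 3.678 -4.817 0.268
v 4.79 -3.722 1.386
f 2 1 5
f 2 5 3
f 3 5 6
f 3 6 4
f 5 1 7
f 5 7 6
f 6 7 8
f 6 8 4
f 7 1 9
f 7 9 8
f 8 9 10
f 8 10 4
f 9 1 11
f 9 11 10
f 10 11 12
f 10 12 4
f 11 1 13
f 11 13 12
f 12 13 14
f 12 14 4
f 13 1 15
f 13 15 14
f 14 15 16
f 14 16 4
f 15 1 17
f 15 17 16
f 16 17 18
f 16 18 4
f 17 1 19
f 17 19 18
f 18 19 20
f 18 20 4
f 19 1 2
f 19 2 20
f 20 2 3
f 20 3 4
f 21 58 37
f 58 32 61
f 37 61 26
f 58 61 37
f 21 37 33
f 37 26 38
f 33 38 22
f 37 38 33
f 21 33 42
f 33 22 43
f 42 43 28
f 33 43 42
f 21 42 54
f 42 28 57
f 54 57 31
f 42 57 54
f 21 54 58
f 54 31 62
f 58 62 32
f 54 62 58
f 22 38 49
f 38 26 52
f 49 52 30
f 38 52 49
f 26 61 39
f 61 32 60
f 39 60 25
f 61 60 39
f 32 62 59
f 62 31 55
f 59 55 23
f 62 55 59
f 31 57 56
f 57 28 44
f 56 44 27
f 57 44 56
f 28 43 48
f 43 22 45
f 48 45 29
f 43 45 48
f 24 50 36
f 50 30 51
f 36 51 25
f 50 51 36
f 24 36 34
f 36 25 35
f 34 35 23
f 36 35 34
f 24 34 41
f 34 23 40
f 41 40 27
f 34 40 41
f 24 41 46
f 41 27 47
f 46 47 29
f 41 47 46
f 24 46 50
f 46 29 53
f 50 53 30
f 46 53 50
f 25 51 39
f 51 30 52
f 39 52 26
f 51 52 39
f 23 35 59
f 35 25 60
f 59 60 32
f 35 60 59
f 27 40 56
f 40 23 55
f 56 55 31
f 40 55 56
f 29 47 48
f 47 27 44
f 48 44 28
f 47 44 48
f 30 53 49
f 53 29 45
f 49 45 22
f 53 45 49
f 64 63 67
f 64 67 65
f 65 67 68
f 65 68 66
f 67 63 69
f 67 69 68
f 68 69 70
f 68 70 66
f 69 63 71
f 69 71 70
f 70 71 72
f 70 72 66
f 71 63 73
f 71 73 72
f 72 73 74
f 72 74 66
f 73 63 75
f 73 75 74
f 74 75 76
f 74 76 66
f 75 63 77
f 75 77 76
f 76 77 78
f 76 78 66
f 77 63 79
f 77 79 78
f 78 79 80
f 78 80 66
f 79 63 81
f 79 81 80
f 80 81 82
f 80 82 66
f 81 63 83
f 81 83 82
f 82 83 84
f 82 84 66
f 83 63 85
f 83 85 84
f 84 85 86
f 84 86 66
f 85 63 87
f 85 87 86
f 86 87 88
f 86 88 66
f 87 63 64
f 87 64 88
f 88 64 65
f 88 65 66
f 90 89 93
f 90 93 91
f 91 93 94
f 91 94 92
f 93 89 95
f 93 95 94
f 94 95 96
f 94 96 92
f 95 89 97
f 95 97 96
f 96 97 98
f 96 98 92
f 97 89 99
f 97 99 98
f 98 99 100
f 98 100 92
f 99 89 101
f 99 101 100
f 100 101 102
f 100 102 92
f 101 89 103
f 101 103 102
f 102 103 104
f 102 104 92
f 103 89 105
f 103 105 104
f 104 105 106
f 104 106 92
f 105 89 107
f 105 107 106
f 106 107 108
f 106 108 92
f 107 89 109
f 107 109 108
f 108 109 110
f 108 110 92
f 109 89 111
f 109 111 110
f 110 111 112
f 110 112 92
f 111 89 113
f 111 113 112
f 112 113 114
f 112 114 92
f 113 89 90
f 113 90 114
f 114 90 91
f 114 91 92



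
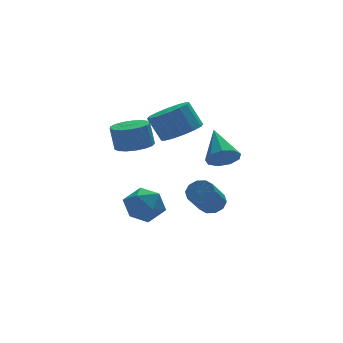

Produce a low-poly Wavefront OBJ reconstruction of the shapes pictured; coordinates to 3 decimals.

v 3.084 0.631 -3.08
v 3.483 0.919 -2.582
v 2.554 0.098 -1.362
v 2.156 -0.191 -1.86
v 3.15 1.185 -2.657
v 2.221 0.363 -1.437
v 2.792 1.239 -2.894
v 1.863 0.417 -1.673
v 2.545 1.061 -3.201
v 1.616 0.239 -1.981
v 2.505 0.718 -3.463
v 1.576 -0.104 -2.242
v 2.686 0.342 -3.578
v 1.757 -0.479 -2.358
v 3.019 0.077 -3.503
v 2.09 -0.745 -2.283
v 3.377 0.023 -3.267
v 2.448 -0.799 -2.046
v 3.624 0.201 -2.959
v 2.695 -0.621 -1.739
v 3.664 0.544 -2.698
v 2.735 -0.278 -1.477
v 2.016 1.571 1.135
v 2.668 0.934 1.656
v 2.197 1.473 2.906
v 1.544 2.109 2.385
v 2.955 1.388 1.569
v 2.483 1.926 2.818
v 2.989 1.891 1.365
v 2.518 2.429 2.614
v 2.763 2.308 1.1
v 2.291 2.846 2.349
v 2.337 2.527 0.844
v 1.865 3.066 2.094
v 1.824 2.491 0.666
v 1.353 3.029 1.916
v 1.363 2.207 0.614
v 0.892 2.746 1.864
v 1.077 1.754 0.702
v 0.605 2.292 1.951
v 1.042 1.251 0.906
v 0.571 1.789 2.155
v 1.269 0.834 1.171
v 0.797 1.372 2.42
v 1.695 0.614 1.426
v 1.223 1.153 2.676
v 2.207 0.651 1.604
v 1.736 1.189 2.854
v 3.755 0.928 -0.519
v 4.255 1.252 -1.11
v 3.985 2.572 0.579
v 3.709 1.398 -1.213
v 3.184 1.324 -0.992
v 2.926 1.064 -0.549
v 3.056 0.741 -0.092
v 3.513 0.505 0.166
v 4.082 0.467 0.103
v 4.499 0.645 -0.251
v 4.567 0.955 -0.73
v -1.406 -1.582 -1.142
v -0.566 -2.058 -0.846
v -2.214 -3.002 -1.134
v -1.374 -3.478 -0.838
v -1.846 -2.847 -0.207
v -1.346 -1.97 -0.212
v -1.434 -3.09 -1.768
v -0.934 -2.213 -1.773
v -0.584 -2.99 -1.234
v -0.838 -2.84 -0.268
v -1.942 -2.22 -1.712
v -2.196 -2.07 -0.746
v 0.192 2.808 0.074
v 1.039 2.459 0.234
v 0.895 2.683 1.486
v 0.048 3.032 1.326
v 1.114 2.892 0.165
v 0.969 3.116 1.417
v 0.977 3.306 0.075
v 0.833 3.53 1.327
v 0.661 3.606 -0.015
v 0.517 3.83 1.237
v 0.237 3.723 -0.084
v 0.093 3.947 1.168
v -0.197 3.631 -0.118
v -0.341 3.855 1.134
v -0.542 3.35 -0.107
v -0.686 3.574 1.145
v -0.719 2.944 -0.055
v -0.863 3.168 1.197
v -0.687 2.508 0.026
v -0.831 2.732 1.278
v -0.454 2.14 0.119
v -0.598 2.364 1.371
v -0.073 1.926 0.201
v -0.217 2.15 1.453
v 0.369 1.913 0.254
v 0.225 2.137 1.506
v 0.77 2.106 0.266
v 0.626 2.329 1.518
f 2 1 5
f 2 5 3
f 3 5 6
f 3 6 4
f 5 1 7
f 5 7 6
f 6 7 8
f 6 8 4
f 7 1 9
f 7 9 8
f 8 9 10
f 8 10 4
f 9 1 11
f 9 11 10
f 10 11 12
f 10 12 4
f 11 1 13
f 11 13 12
f 12 13 14
f 12 14 4
f 13 1 15
f 13 15 14
f 14 15 16
f 14 16 4
f 15 1 17
f 15 17 16
f 16 17 18
f 16 18 4
f 17 1 19
f 17 19 18
f 18 19 20
f 18 20 4
f 19 1 21
f 19 21 20
f 20 21 22
f 20 22 4
f 21 1 2
f 21 2 22
f 22 2 3
f 22 3 4
f 24 23 27
f 24 27 25
f 25 27 28
f 25 28 26
f 27 23 29
f 27 29 28
f 28 29 30
f 28 30 26
f 29 23 31
f 29 31 30
f 30 31 32
f 30 32 26
f 31 23 33
f 31 33 32
f 32 33 34
f 32 34 26
f 33 23 35
f 33 35 34
f 34 35 36
f 34 36 26
f 35 23 37
f 35 37 36
f 36 37 38
f 36 38 26
f 37 23 39
f 37 39 38
f 38 39 40
f 38 40 26
f 39 23 41
f 39 41 40
f 40 41 42
f 40 42 26
f 41 23 43
f 41 43 42
f 42 43 44
f 42 44 26
f 43 23 45
f 43 45 44
f 44 45 46
f 44 46 26
f 45 23 47
f 45 47 46
f 46 47 48
f 46 48 26
f 47 23 24
f 47 24 48
f 48 24 25
f 48 25 26
f 50 49 52
f 50 52 51
f 52 49 53
f 52 53 51
f 53 49 54
f 53 54 51
f 54 49 55
f 54 55 51
f 55 49 56
f 55 56 51
f 56 49 57
f 56 57 51
f 57 49 58
f 57 58 51
f 58 49 59
f 58 59 51
f 59 49 50
f 59 50 51
f 60 71 65
f 60 65 61
f 60 61 67
f 60 67 70
f 60 70 71
f 61 65 69
f 65 71 64
f 71 70 62
f 70 67 66
f 67 61 68
f 63 69 64
f 63 64 62
f 63 62 66
f 63 66 68
f 63 68 69
f 64 69 65
f 62 64 71
f 66 62 70
f 68 66 67
f 69 68 61
f 73 72 76
f 73 76 74
f 74 76 77
f 74 77 75
f 76 72 78
f 76 78 77
f 77 78 79
f 77 79 75
f 78 72 80
f 78 80 79
f 79 80 81
f 79 81 75
f 80 72 82
f 80 82 81
f 81 82 83
f 81 83 75
f 82 72 84
f 82 84 83
f 83 84 85
f 83 85 75
f 84 72 86
f 84 86 85
f 85 86 87
f 85 87 75
f 86 72 88
f 86 88 87
f 87 88 89
f 87 89 75
f 88 72 90
f 88 90 89
f 89 90 91
f 89 91 75
f 90 72 92
f 90 92 91
f 91 92 93
f 91 93 75
f 92 72 94
f 92 94 93
f 93 94 95
f 93 95 75
f 94 72 96
f 94 96 95
f 95 96 97
f 95 97 75
f 96 72 98
f 96 98 97
f 97 98 99
f 97 99 75
f 98 72 73
f 98 73 99
f 99 73 74
f 99 74 75



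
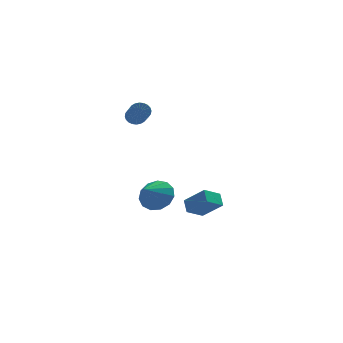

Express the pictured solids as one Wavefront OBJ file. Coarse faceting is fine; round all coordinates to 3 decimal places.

v -0.119 1.135 -2.32
v -0.215 1.816 -1.755
v 0.754 1.682 -2.831
v 0.658 2.363 -2.265
v 0.882 0.457 -1.335
v 0.786 1.138 -0.769
v 1.755 1.004 -1.845
v 1.659 1.685 -1.28
v -1.886 -2.4 0.254
v -1.349 -2.139 1.044
v -2.594 -3.4 1.066
v -1.802 -1.815 1.048
v -2.282 -1.676 0.8
v -2.636 -1.767 0.379
v -2.752 -2.059 -0.082
v -2.592 -2.459 -0.436
v -2.209 -2.841 -0.571
v -1.722 -3.082 -0.444
v -1.288 -3.107 -0.095
v -1.043 -2.908 0.365
v -1.066 -2.547 0.789
v -2.545 4.937 3.331
v -2.337 5.191 3.822
v -2.207 3.237 4.779
v -2.415 2.983 4.289
v -2.564 5.196 3.862
v -2.434 3.241 4.819
v -2.788 5.161 3.821
v -2.658 3.206 4.778
v -2.975 5.092 3.705
v -2.845 3.137 4.662
v -3.096 4.999 3.533
v -2.966 3.045 4.49
v -3.134 4.897 3.33
v -3.004 2.943 4.287
v -3.082 4.801 3.127
v -2.952 2.847 4.084
v -2.948 4.726 2.956
v -2.818 2.772 3.913
v -2.753 4.683 2.841
v -2.623 2.729 3.798
v -2.526 4.679 2.801
v -2.396 2.724 3.758
v -2.302 4.714 2.842
v -2.172 2.759 3.799
v -2.115 4.783 2.958
v -1.985 2.828 3.915
v -1.994 4.875 3.13
v -1.864 2.921 4.087
v -1.956 4.977 3.333
v -1.826 3.023 4.29
v -2.008 5.073 3.536
v -1.878 3.119 4.493
v -2.142 5.148 3.707
v -2.012 3.194 4.664
f 2 4 1
f 5 2 1
f 1 4 3
f 3 5 1
f 2 8 4
f 6 2 5
f 6 8 2
f 4 8 3
f 7 5 3
f 3 8 7
f 7 6 5
f 8 6 7
f 10 9 12
f 10 12 11
f 12 9 13
f 12 13 11
f 13 9 14
f 13 14 11
f 14 9 15
f 14 15 11
f 15 9 16
f 15 16 11
f 16 9 17
f 16 17 11
f 17 9 18
f 17 18 11
f 18 9 19
f 18 19 11
f 19 9 20
f 19 20 11
f 20 9 21
f 20 21 11
f 21 9 10
f 21 10 11
f 23 22 26
f 23 26 24
f 24 26 27
f 24 27 25
f 26 22 28
f 26 28 27
f 27 28 29
f 27 29 25
f 28 22 30
f 28 30 29
f 29 30 31
f 29 31 25
f 30 22 32
f 30 32 31
f 31 32 33
f 31 33 25
f 32 22 34
f 32 34 33
f 33 34 35
f 33 35 25
f 34 22 36
f 34 36 35
f 35 36 37
f 35 37 25
f 36 22 38
f 36 38 37
f 37 38 39
f 37 39 25
f 38 22 40
f 38 40 39
f 39 40 41
f 39 41 25
f 40 22 42
f 40 42 41
f 41 42 43
f 41 43 25
f 42 22 44
f 42 44 43
f 43 44 45
f 43 45 25
f 44 22 46
f 44 46 45
f 45 46 47
f 45 47 25
f 46 22 48
f 46 48 47
f 47 48 49
f 47 49 25
f 48 22 50
f 48 50 49
f 49 50 51
f 49 51 25
f 50 22 52
f 50 52 51
f 51 52 53
f 51 53 25
f 52 22 54
f 52 54 53
f 53 54 55
f 53 55 25
f 54 22 23
f 54 23 55
f 55 23 24
f 55 24 25



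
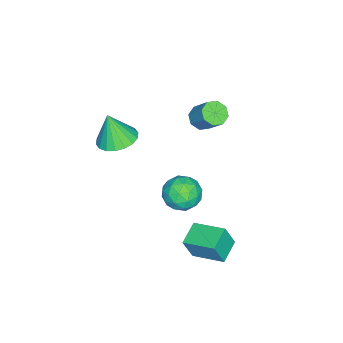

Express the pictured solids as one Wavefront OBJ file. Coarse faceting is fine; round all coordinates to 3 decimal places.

v -3.681 0.531 2.741
v -3.006 0.231 2.715
v -2.563 1.128 3.873
v -3.239 1.429 3.899
v -3.054 0.686 2.381
v -2.611 1.583 3.539
v -3.469 1.05 2.258
v -3.027 1.947 3.416
v -4.009 1.111 2.418
v -3.567 2.008 3.575
v -4.357 0.832 2.767
v -3.914 1.729 3.925
v -4.309 0.377 3.101
v -3.866 1.274 4.259
v -3.893 0.013 3.224
v -3.451 0.91 4.382
v -3.353 -0.048 3.065
v -2.911 0.849 4.222
v 1.661 2.957 -0.798
v 1.993 2.582 0.477
v 1.81 4.64 -0.342
v 2.143 4.265 0.933
v 2.917 2.935 -1.133
v 3.25 2.56 0.142
v 3.067 4.618 -0.677
v 3.399 4.243 0.598
v -0.274 -2.488 2.964
v 0.455 -1.719 3.169
v -0.246 -2.972 4.676
v 0.038 -1.492 3.24
v -0.442 -1.462 3.256
v -0.888 -1.636 3.215
v -1.213 -1.978 3.123
v -1.352 -2.422 3
v -1.277 -2.878 2.87
v -1.004 -3.258 2.759
v -0.586 -3.485 2.687
v -0.107 -3.514 2.671
v 0.339 -3.341 2.713
v 0.664 -2.998 2.804
v 0.803 -2.555 2.927
v 0.728 -2.098 3.057
v -0.434 1.929 -0.384
v 0.494 1.393 -0.427
v -1.274 0.447 -0.053
v -0.346 -0.089 -0.096
v -0.538 0.589 0.713
v -0.018 1.504 0.509
v -0.762 0.336 -0.989
v -0.242 1.251 -1.193
v 0.291 0.408 -0.801
v 0.43 0.564 0.251
v -1.21 1.276 -0.731
v -1.071 1.432 0.321
v 0.104 1.791 -0.434
v -0.884 0.049 -0.046
v -0.997 0.447 0.43
v -0.451 0.132 0.405
v -0.197 1.856 0.115
v 0.349 1.541 0.09
v -0.258 1.068 0.76
v -1.129 0.299 -0.57
v -0.583 -0.016 -0.595
v -0.329 1.708 -0.885
v 0.217 1.393 -0.91
v -0.522 0.772 -1.24
v 0.53 0.897 -0.679
v 0.036 0.026 -0.485
v -0.208 0.276 -1.01
v 0.097 0.814 -1.13
v 0.612 0.989 -0.061
v 0.118 0.118 0.133
v 0.005 0.516 0.609
v 0.311 1.054 0.489
v 0.492 0.41 -0.281
v -0.898 1.722 -0.613
v -1.392 0.851 -0.419
v -1.091 0.786 -0.969
v -0.785 1.324 -1.089
v -0.816 1.814 0.005
v -1.31 0.943 0.199
v -0.877 1.026 0.65
v -0.572 1.564 0.53
v -1.272 1.43 -0.199
f 2 1 5
f 2 5 3
f 3 5 6
f 3 6 4
f 5 1 7
f 5 7 6
f 6 7 8
f 6 8 4
f 7 1 9
f 7 9 8
f 8 9 10
f 8 10 4
f 9 1 11
f 9 11 10
f 10 11 12
f 10 12 4
f 11 1 13
f 11 13 12
f 12 13 14
f 12 14 4
f 13 1 15
f 13 15 14
f 14 15 16
f 14 16 4
f 15 1 17
f 15 17 16
f 16 17 18
f 16 18 4
f 17 1 2
f 17 2 18
f 18 2 3
f 18 3 4
f 20 22 19
f 23 20 19
f 19 22 21
f 21 23 19
f 20 26 22
f 24 20 23
f 24 26 20
f 22 26 21
f 25 23 21
f 21 26 25
f 25 24 23
f 26 24 25
f 28 27 30
f 28 30 29
f 30 27 31
f 30 31 29
f 31 27 32
f 31 32 29
f 32 27 33
f 32 33 29
f 33 27 34
f 33 34 29
f 34 27 35
f 34 35 29
f 35 27 36
f 35 36 29
f 36 27 37
f 36 37 29
f 37 27 38
f 37 38 29
f 38 27 39
f 38 39 29
f 39 27 40
f 39 40 29
f 40 27 41
f 40 41 29
f 41 27 42
f 41 42 29
f 42 27 28
f 42 28 29
f 43 80 59
f 80 54 83
f 59 83 48
f 80 83 59
f 43 59 55
f 59 48 60
f 55 60 44
f 59 60 55
f 43 55 64
f 55 44 65
f 64 65 50
f 55 65 64
f 43 64 76
f 64 50 79
f 76 79 53
f 64 79 76
f 43 76 80
f 76 53 84
f 80 84 54
f 76 84 80
f 44 60 71
f 60 48 74
f 71 74 52
f 60 74 71
f 48 83 61
f 83 54 82
f 61 82 47
f 83 82 61
f 54 84 81
f 84 53 77
f 81 77 45
f 84 77 81
f 53 79 78
f 79 50 66
f 78 66 49
f 79 66 78
f 50 65 70
f 65 44 67
f 70 67 51
f 65 67 70
f 46 72 58
f 72 52 73
f 58 73 47
f 72 73 58
f 46 58 56
f 58 47 57
f 56 57 45
f 58 57 56
f 46 56 63
f 56 45 62
f 63 62 49
f 56 62 63
f 46 63 68
f 63 49 69
f 68 69 51
f 63 69 68
f 46 68 72
f 68 51 75
f 72 75 52
f 68 75 72
f 47 73 61
f 73 52 74
f 61 74 48
f 73 74 61
f 45 57 81
f 57 47 82
f 81 82 54
f 57 82 81
f 49 62 78
f 62 45 77
f 78 77 53
f 62 77 78
f 51 69 70
f 69 49 66
f 70 66 50
f 69 66 70
f 52 75 71
f 75 51 67
f 71 67 44
f 75 67 71



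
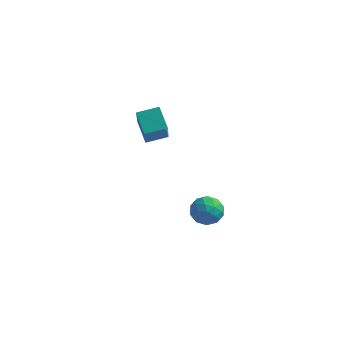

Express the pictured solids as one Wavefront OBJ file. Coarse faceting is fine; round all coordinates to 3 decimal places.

v -1.755 -2.668 -2.248
v -1.217 -2.289 -2.943
v -0.623 -3.671 -1.917
v -0.085 -3.292 -2.612
v -0.272 -2.786 -1.821
v -0.972 -2.166 -2.026
v -0.868 -3.794 -2.834
v -1.568 -3.174 -3.039
v -0.669 -2.985 -3.305
v -0.3 -2.362 -2.679
v -1.54 -3.598 -2.181
v -1.171 -2.975 -1.555
v -1.585 -2.391 -2.625
v -0.255 -3.569 -2.235
v -0.365 -3.272 -1.771
v -0.048 -3.049 -2.179
v -1.441 -2.318 -2.086
v -1.125 -2.096 -2.494
v -0.569 -2.388 -1.835
v -0.715 -3.864 -2.366
v -0.399 -3.642 -2.774
v -1.792 -2.911 -2.681
v -1.475 -2.688 -3.089
v -1.271 -3.572 -3.025
v -0.947 -2.577 -3.245
v -0.281 -3.166 -3.051
v -0.742 -3.461 -3.182
v -1.153 -3.097 -3.302
v -0.73 -2.211 -2.878
v -0.065 -2.8 -2.683
v -0.175 -2.503 -2.219
v -0.586 -2.138 -2.339
v -0.408 -2.62 -3.09
v -1.775 -3.16 -2.177
v -1.11 -3.749 -1.982
v -1.254 -3.822 -2.521
v -1.665 -3.457 -2.641
v -1.559 -2.794 -1.809
v -0.893 -3.383 -1.615
v -0.687 -2.863 -1.558
v -1.098 -2.499 -1.678
v -1.432 -3.34 -1.77
v -3.534 -4.947 4.19
v -4.351 -4.121 5.024
v -3.99 -3.812 2.62
v -4.807 -2.986 3.454
v -2.573 -4.234 4.426
v -3.39 -3.408 5.26
v -3.029 -3.099 2.856
v -3.846 -2.273 3.69
f 1 38 17
f 38 12 41
f 17 41 6
f 38 41 17
f 1 17 13
f 17 6 18
f 13 18 2
f 17 18 13
f 1 13 22
f 13 2 23
f 22 23 8
f 13 23 22
f 1 22 34
f 22 8 37
f 34 37 11
f 22 37 34
f 1 34 38
f 34 11 42
f 38 42 12
f 34 42 38
f 2 18 29
f 18 6 32
f 29 32 10
f 18 32 29
f 6 41 19
f 41 12 40
f 19 40 5
f 41 40 19
f 12 42 39
f 42 11 35
f 39 35 3
f 42 35 39
f 11 37 36
f 37 8 24
f 36 24 7
f 37 24 36
f 8 23 28
f 23 2 25
f 28 25 9
f 23 25 28
f 4 30 16
f 30 10 31
f 16 31 5
f 30 31 16
f 4 16 14
f 16 5 15
f 14 15 3
f 16 15 14
f 4 14 21
f 14 3 20
f 21 20 7
f 14 20 21
f 4 21 26
f 21 7 27
f 26 27 9
f 21 27 26
f 4 26 30
f 26 9 33
f 30 33 10
f 26 33 30
f 5 31 19
f 31 10 32
f 19 32 6
f 31 32 19
f 3 15 39
f 15 5 40
f 39 40 12
f 15 40 39
f 7 20 36
f 20 3 35
f 36 35 11
f 20 35 36
f 9 27 28
f 27 7 24
f 28 24 8
f 27 24 28
f 10 33 29
f 33 9 25
f 29 25 2
f 33 25 29
f 44 46 43
f 47 44 43
f 43 46 45
f 45 47 43
f 44 50 46
f 48 44 47
f 48 50 44
f 46 50 45
f 49 47 45
f 45 50 49
f 49 48 47
f 50 48 49



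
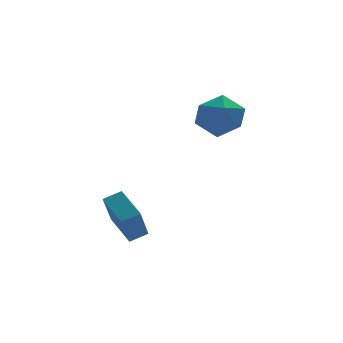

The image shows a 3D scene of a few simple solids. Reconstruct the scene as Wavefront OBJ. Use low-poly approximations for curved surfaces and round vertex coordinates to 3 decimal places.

v -4.357 -4.909 0.122
v -3.542 -4.819 0.442
v -4.78 -3.438 0.79
v -3.965 -3.348 1.11
v -3.815 -4.012 -1.51
v -3 -3.922 -1.19
v -4.238 -2.541 -0.842
v -3.423 -2.451 -0.522
v 1.283 1.019 2.725
v 2.039 0.979 3.707
v 0.401 -0.679 3.333
v 1.157 -0.719 4.315
v 0.285 0.16 4.24
v 0.83 1.209 3.864
v 1.61 -0.909 3.176
v 2.155 0.14 2.8
v 2.241 -0.213 3.986
v 1.423 0.447 4.644
v 1.017 -0.147 2.396
v 0.199 0.513 3.054
f 2 4 1
f 5 2 1
f 1 4 3
f 3 5 1
f 2 8 4
f 6 2 5
f 6 8 2
f 4 8 3
f 7 5 3
f 3 8 7
f 7 6 5
f 8 6 7
f 9 20 14
f 9 14 10
f 9 10 16
f 9 16 19
f 9 19 20
f 10 14 18
f 14 20 13
f 20 19 11
f 19 16 15
f 16 10 17
f 12 18 13
f 12 13 11
f 12 11 15
f 12 15 17
f 12 17 18
f 13 18 14
f 11 13 20
f 15 11 19
f 17 15 16
f 18 17 10



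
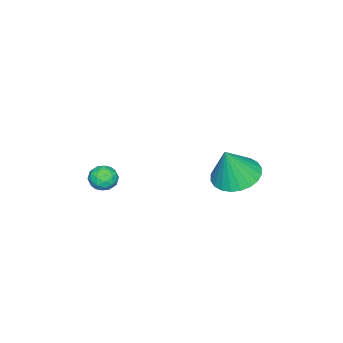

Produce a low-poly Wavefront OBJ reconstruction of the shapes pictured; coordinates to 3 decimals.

v -2.83 1.246 0.061
v -1.902 1.512 -0.237
v -2.27 1.034 1.619
v -2.054 1.861 -0.135
v -2.323 2.117 -0.004
v -2.67 2.24 0.138
v -3.041 2.212 0.267
v -3.38 2.037 0.366
v -3.635 1.741 0.417
v -3.768 1.37 0.415
v -3.758 0.98 0.358
v -3.607 0.631 0.256
v -3.338 0.375 0.125
v -2.991 0.252 -0.017
v -2.62 0.28 -0.146
v -2.281 0.455 -0.244
v -2.025 0.751 -0.296
v -1.892 1.122 -0.293
v -1.369 -3.365 -0.243
v -1.11 -2.941 -0.632
v -0.95 -4.119 -0.788
v -0.691 -3.695 -1.177
v -0.485 -3.745 -0.583
v -0.744 -3.279 -0.246
v -1.316 -3.781 -1.174
v -1.575 -3.315 -0.837
v -1.078 -3.198 -1.207
v -0.564 -3.176 -0.842
v -1.496 -3.884 -0.578
v -0.982 -3.862 -0.213
v -1.276 -3.086 -0.39
v -0.784 -3.974 -1.03
v -0.662 -4.003 -0.681
v -0.51 -3.754 -0.91
v -1.061 -3.285 -0.163
v -0.909 -3.036 -0.392
v -0.541 -3.509 -0.363
v -1.151 -4.024 -1.028
v -0.999 -3.775 -1.257
v -1.55 -3.306 -0.51
v -1.398 -3.057 -0.739
v -1.519 -3.551 -1.057
v -1.106 -2.988 -0.957
v -0.859 -3.432 -1.277
v -1.227 -3.482 -1.275
v -1.379 -3.208 -1.077
v -0.803 -2.975 -0.742
v -0.557 -3.419 -1.062
v -0.436 -3.449 -0.713
v -0.588 -3.174 -0.515
v -0.785 -3.127 -1.08
v -1.503 -3.641 -0.358
v -1.257 -4.085 -0.678
v -1.472 -3.886 -0.905
v -1.624 -3.611 -0.707
v -1.201 -3.628 -0.143
v -0.954 -4.072 -0.463
v -0.681 -3.852 -0.343
v -0.833 -3.578 -0.145
v -1.275 -3.933 -0.34
f 2 1 4
f 2 4 3
f 4 1 5
f 4 5 3
f 5 1 6
f 5 6 3
f 6 1 7
f 6 7 3
f 7 1 8
f 7 8 3
f 8 1 9
f 8 9 3
f 9 1 10
f 9 10 3
f 10 1 11
f 10 11 3
f 11 1 12
f 11 12 3
f 12 1 13
f 12 13 3
f 13 1 14
f 13 14 3
f 14 1 15
f 14 15 3
f 15 1 16
f 15 16 3
f 16 1 17
f 16 17 3
f 17 1 18
f 17 18 3
f 18 1 2
f 18 2 3
f 19 56 35
f 56 30 59
f 35 59 24
f 56 59 35
f 19 35 31
f 35 24 36
f 31 36 20
f 35 36 31
f 19 31 40
f 31 20 41
f 40 41 26
f 31 41 40
f 19 40 52
f 40 26 55
f 52 55 29
f 40 55 52
f 19 52 56
f 52 29 60
f 56 60 30
f 52 60 56
f 20 36 47
f 36 24 50
f 47 50 28
f 36 50 47
f 24 59 37
f 59 30 58
f 37 58 23
f 59 58 37
f 30 60 57
f 60 29 53
f 57 53 21
f 60 53 57
f 29 55 54
f 55 26 42
f 54 42 25
f 55 42 54
f 26 41 46
f 41 20 43
f 46 43 27
f 41 43 46
f 22 48 34
f 48 28 49
f 34 49 23
f 48 49 34
f 22 34 32
f 34 23 33
f 32 33 21
f 34 33 32
f 22 32 39
f 32 21 38
f 39 38 25
f 32 38 39
f 22 39 44
f 39 25 45
f 44 45 27
f 39 45 44
f 22 44 48
f 44 27 51
f 48 51 28
f 44 51 48
f 23 49 37
f 49 28 50
f 37 50 24
f 49 50 37
f 21 33 57
f 33 23 58
f 57 58 30
f 33 58 57
f 25 38 54
f 38 21 53
f 54 53 29
f 38 53 54
f 27 45 46
f 45 25 42
f 46 42 26
f 45 42 46
f 28 51 47
f 51 27 43
f 47 43 20
f 51 43 47



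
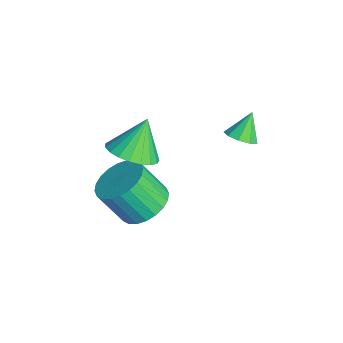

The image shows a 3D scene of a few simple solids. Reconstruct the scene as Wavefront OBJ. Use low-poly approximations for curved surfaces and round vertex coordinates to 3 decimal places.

v 1.958 -0.138 -0.471
v 2.927 -0.028 -0.173
v 1.462 0.538 0.891
v 2.857 0.336 -0.379
v 2.631 0.618 -0.601
v 2.289 0.769 -0.801
v 1.889 0.764 -0.944
v 1.502 0.602 -1.005
v 1.193 0.313 -0.973
v 1.017 -0.055 -0.856
v 1.004 -0.436 -0.671
v 1.155 -0.766 -0.452
v 1.446 -0.988 -0.237
v 1.825 -1.062 -0.062
v 2.227 -0.977 0.043
v 2.583 -0.747 0.058
v 2.83 -0.411 -0.018
v 2.318 3.723 -0.076
v 2.815 3.501 0.279
v 1.882 4.237 0.856
v 2.916 3.899 0.107
v 2.737 4.214 -0.151
v 2.362 4.299 -0.373
v 1.966 4.115 -0.457
v 1.734 3.747 -0.362
v 1.776 3.368 -0.133
v 2.071 3.155 0.122
v 2.482 3.208 0.285
v 2.954 0.088 -2.6
v 3.902 0.279 -2.274
v 3.593 -0.577 -0.874
v 2.646 -0.768 -1.2
v 3.704 0.592 -2.127
v 3.396 -0.265 -0.727
v 3.393 0.828 -2.051
v 3.084 -0.029 -0.651
v 3.015 0.951 -2.059
v 2.706 0.094 -0.659
v 2.627 0.943 -2.149
v 2.319 0.086 -0.749
v 2.289 0.805 -2.308
v 1.981 -0.052 -0.908
v 2.053 0.557 -2.512
v 1.744 -0.299 -1.112
v 1.954 0.239 -2.728
v 1.645 -0.618 -1.328
v 2.007 -0.103 -2.926
v 1.698 -0.959 -1.526
v 2.204 -0.415 -3.073
v 1.896 -1.272 -1.673
v 2.516 -0.651 -3.149
v 2.207 -1.508 -1.749
v 2.894 -0.774 -3.141
v 2.585 -1.631 -1.741
v 3.281 -0.766 -3.051
v 2.973 -1.623 -1.651
v 3.619 -0.628 -2.892
v 3.311 -1.485 -1.492
v 3.856 -0.381 -2.688
v 3.547 -1.237 -1.288
v 3.955 -0.062 -2.472
v 3.646 -0.919 -1.072
f 2 1 4
f 2 4 3
f 4 1 5
f 4 5 3
f 5 1 6
f 5 6 3
f 6 1 7
f 6 7 3
f 7 1 8
f 7 8 3
f 8 1 9
f 8 9 3
f 9 1 10
f 9 10 3
f 10 1 11
f 10 11 3
f 11 1 12
f 11 12 3
f 12 1 13
f 12 13 3
f 13 1 14
f 13 14 3
f 14 1 15
f 14 15 3
f 15 1 16
f 15 16 3
f 16 1 17
f 16 17 3
f 17 1 2
f 17 2 3
f 19 18 21
f 19 21 20
f 21 18 22
f 21 22 20
f 22 18 23
f 22 23 20
f 23 18 24
f 23 24 20
f 24 18 25
f 24 25 20
f 25 18 26
f 25 26 20
f 26 18 27
f 26 27 20
f 27 18 28
f 27 28 20
f 28 18 19
f 28 19 20
f 30 29 33
f 30 33 31
f 31 33 34
f 31 34 32
f 33 29 35
f 33 35 34
f 34 35 36
f 34 36 32
f 35 29 37
f 35 37 36
f 36 37 38
f 36 38 32
f 37 29 39
f 37 39 38
f 38 39 40
f 38 40 32
f 39 29 41
f 39 41 40
f 40 41 42
f 40 42 32
f 41 29 43
f 41 43 42
f 42 43 44
f 42 44 32
f 43 29 45
f 43 45 44
f 44 45 46
f 44 46 32
f 45 29 47
f 45 47 46
f 46 47 48
f 46 48 32
f 47 29 49
f 47 49 48
f 48 49 50
f 48 50 32
f 49 29 51
f 49 51 50
f 50 51 52
f 50 52 32
f 51 29 53
f 51 53 52
f 52 53 54
f 52 54 32
f 53 29 55
f 53 55 54
f 54 55 56
f 54 56 32
f 55 29 57
f 55 57 56
f 56 57 58
f 56 58 32
f 57 29 59
f 57 59 58
f 58 59 60
f 58 60 32
f 59 29 61
f 59 61 60
f 60 61 62
f 60 62 32
f 61 29 30
f 61 30 62
f 62 30 31
f 62 31 32

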